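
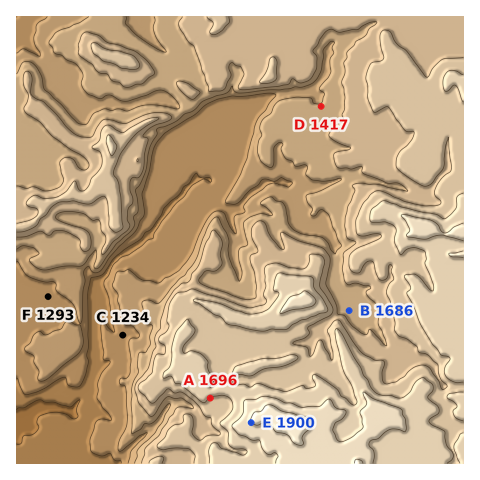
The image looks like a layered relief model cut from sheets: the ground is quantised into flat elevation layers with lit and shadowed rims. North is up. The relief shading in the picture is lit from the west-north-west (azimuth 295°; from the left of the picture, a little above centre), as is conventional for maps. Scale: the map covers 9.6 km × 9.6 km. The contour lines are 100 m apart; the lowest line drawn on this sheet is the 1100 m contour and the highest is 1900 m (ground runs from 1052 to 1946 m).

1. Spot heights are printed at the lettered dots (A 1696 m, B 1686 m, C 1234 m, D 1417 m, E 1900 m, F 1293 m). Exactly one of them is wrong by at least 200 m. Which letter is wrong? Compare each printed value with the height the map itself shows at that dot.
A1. B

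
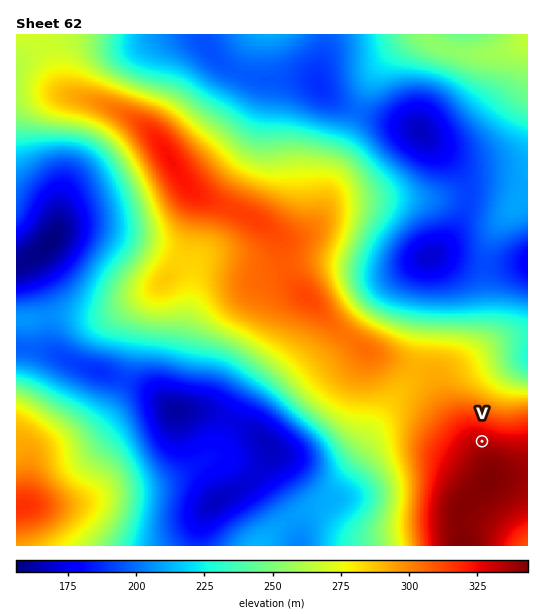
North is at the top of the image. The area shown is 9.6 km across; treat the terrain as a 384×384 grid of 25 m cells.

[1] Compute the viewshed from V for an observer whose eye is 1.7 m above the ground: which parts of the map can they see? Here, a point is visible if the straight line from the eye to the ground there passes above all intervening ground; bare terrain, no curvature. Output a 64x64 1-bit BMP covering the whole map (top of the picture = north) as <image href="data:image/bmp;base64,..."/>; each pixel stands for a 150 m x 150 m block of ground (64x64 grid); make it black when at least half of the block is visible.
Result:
<image width="64" height="64" href="data:image/bmp;base64,Qk0+AgAAAAAAAD4AAAAoAAAAQAAAAEAAAAABAAEAAAAAAAACAAATCwAAEwsAAAIAAAAAAAAA////AAAAAAD/wAAAAAAAAP/gAAAAAAAA//AAAAAAAAD/8AAAAAAAAP/4AAAAAAAA//gAAAAAAAD//AAAAAAAAP/8AAAAAAAAf/wAAAAAAAB//AAAAAAAAH/8AAAAAAAAf/gAAAAAADN/+AAAAAAAf//4AAAAAAB///gAAAAAAOf/8AAAAAAAA//wAAAAAAAD//AAAADAAAD/4AAAA/wAAP/AAAAD//wA/4AAAAP//wD/gAAAB///wP/AAAAP///g//+AAD///+D//+AB///A8P7//A///gAY+D/////gAAzwH////+AAAsAH/z//wAAAAAH8H//AAAAAAPwP/4AAAAAAeA+fgAAAAAA4Bw+AAAAAADAGH8AAAAAAAAA/wAAAAAAAAP/gAAAAAAAD/+AAHwAAAAf/8AA/AAAAD//4AH8AAAA///4AfwAAD//H/wD/AAAP/gP///8AAA/gAf///wAAB8AB////AAAHgAD///8AAA8AAP/H/wAADwAAOAP/AAAeAAAAA/8AABwAAAAD/wAAHAAAAAf/AAAYAAAAB/8AABAAAAAP/wAAAAAAAD//AAAAAAAH//8AAAAAAB///wAAAAAAP///AAAAAAA///8AAAAAAH///wAAAAAA////AAAAAAD///8AAAAAAf///wAAAAAD////AAAAAAf//A8AAAAAD//wBw=="/>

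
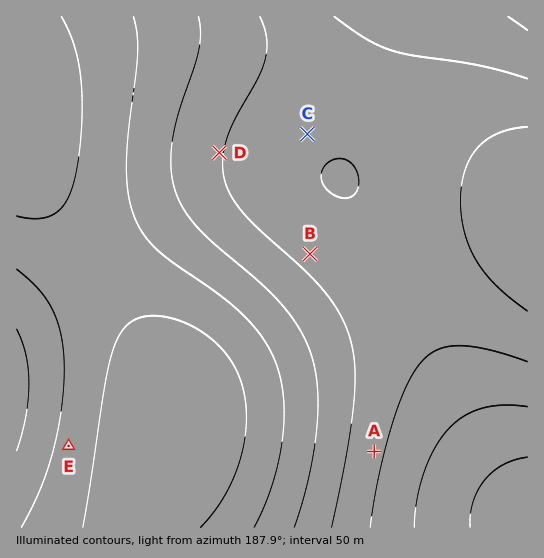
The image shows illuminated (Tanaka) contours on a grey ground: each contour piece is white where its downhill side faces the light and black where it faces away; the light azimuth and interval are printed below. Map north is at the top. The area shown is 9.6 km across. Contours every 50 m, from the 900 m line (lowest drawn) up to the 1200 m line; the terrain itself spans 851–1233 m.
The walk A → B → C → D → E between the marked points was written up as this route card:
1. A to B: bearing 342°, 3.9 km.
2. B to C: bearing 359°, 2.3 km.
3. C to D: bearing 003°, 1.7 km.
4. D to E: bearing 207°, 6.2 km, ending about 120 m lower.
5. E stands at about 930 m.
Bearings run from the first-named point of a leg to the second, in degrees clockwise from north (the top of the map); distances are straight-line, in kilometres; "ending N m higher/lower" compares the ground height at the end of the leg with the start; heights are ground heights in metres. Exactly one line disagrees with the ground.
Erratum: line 3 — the bearing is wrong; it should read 258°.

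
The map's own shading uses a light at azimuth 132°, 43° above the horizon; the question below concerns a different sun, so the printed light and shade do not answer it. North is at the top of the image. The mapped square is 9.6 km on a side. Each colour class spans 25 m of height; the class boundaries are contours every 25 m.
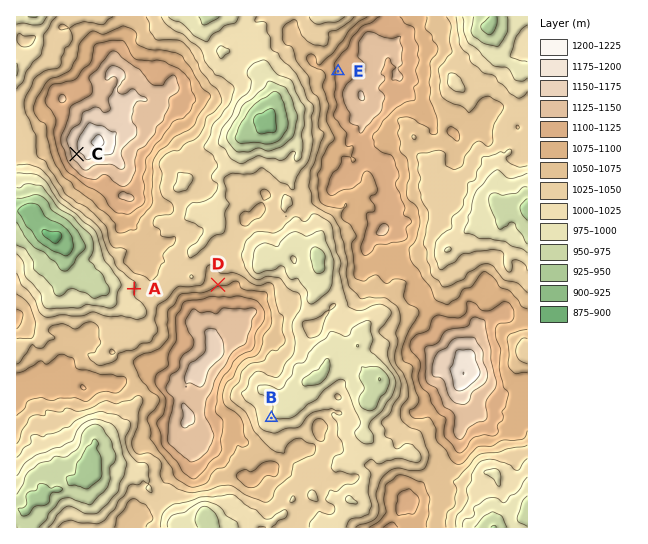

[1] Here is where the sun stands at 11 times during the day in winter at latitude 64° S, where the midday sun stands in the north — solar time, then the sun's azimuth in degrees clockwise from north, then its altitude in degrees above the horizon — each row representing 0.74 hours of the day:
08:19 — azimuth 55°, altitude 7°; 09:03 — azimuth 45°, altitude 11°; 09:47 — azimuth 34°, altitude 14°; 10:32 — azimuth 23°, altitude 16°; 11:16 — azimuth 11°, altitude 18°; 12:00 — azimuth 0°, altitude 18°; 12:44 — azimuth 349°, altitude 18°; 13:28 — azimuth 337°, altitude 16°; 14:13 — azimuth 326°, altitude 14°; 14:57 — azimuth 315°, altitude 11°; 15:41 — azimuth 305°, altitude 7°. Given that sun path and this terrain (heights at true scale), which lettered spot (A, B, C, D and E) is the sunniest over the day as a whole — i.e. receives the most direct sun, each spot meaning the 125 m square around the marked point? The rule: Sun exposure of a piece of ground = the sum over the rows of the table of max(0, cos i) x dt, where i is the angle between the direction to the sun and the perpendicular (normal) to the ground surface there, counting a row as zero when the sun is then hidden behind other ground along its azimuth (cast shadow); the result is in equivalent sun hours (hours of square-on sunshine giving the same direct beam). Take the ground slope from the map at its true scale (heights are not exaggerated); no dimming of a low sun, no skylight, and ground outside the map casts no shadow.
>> D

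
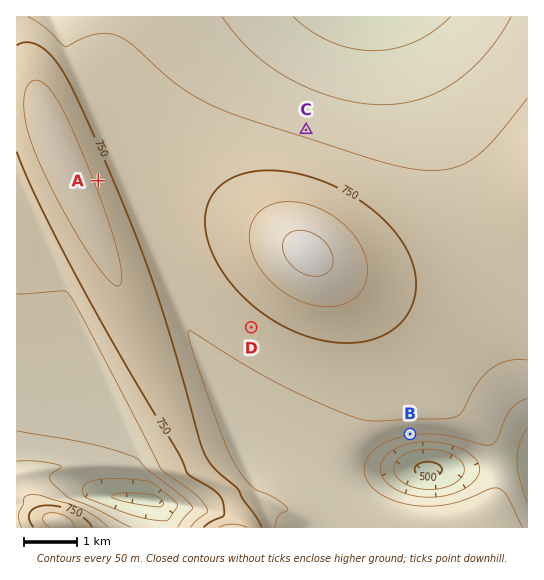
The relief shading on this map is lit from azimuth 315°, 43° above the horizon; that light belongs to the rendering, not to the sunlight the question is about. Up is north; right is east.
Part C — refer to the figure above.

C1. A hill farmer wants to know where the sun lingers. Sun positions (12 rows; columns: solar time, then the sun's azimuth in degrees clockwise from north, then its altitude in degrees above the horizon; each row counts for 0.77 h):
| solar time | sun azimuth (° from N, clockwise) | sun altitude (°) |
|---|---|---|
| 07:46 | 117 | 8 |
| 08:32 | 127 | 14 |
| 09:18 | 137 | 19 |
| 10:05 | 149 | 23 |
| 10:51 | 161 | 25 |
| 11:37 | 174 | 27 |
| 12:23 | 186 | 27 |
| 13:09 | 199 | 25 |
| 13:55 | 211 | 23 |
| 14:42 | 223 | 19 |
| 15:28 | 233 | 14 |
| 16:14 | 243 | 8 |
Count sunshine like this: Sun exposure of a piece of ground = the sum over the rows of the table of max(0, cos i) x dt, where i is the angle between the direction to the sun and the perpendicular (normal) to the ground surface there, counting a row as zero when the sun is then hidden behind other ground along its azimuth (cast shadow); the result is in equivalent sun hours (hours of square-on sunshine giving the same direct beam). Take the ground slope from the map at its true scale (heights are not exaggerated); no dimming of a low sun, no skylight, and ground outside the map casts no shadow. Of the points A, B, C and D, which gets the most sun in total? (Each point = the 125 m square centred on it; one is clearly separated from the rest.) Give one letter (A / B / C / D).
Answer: B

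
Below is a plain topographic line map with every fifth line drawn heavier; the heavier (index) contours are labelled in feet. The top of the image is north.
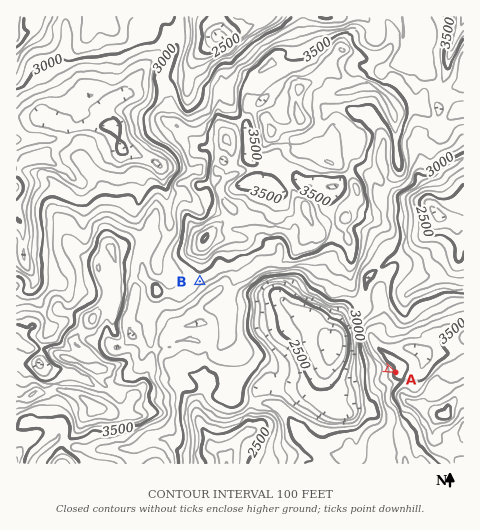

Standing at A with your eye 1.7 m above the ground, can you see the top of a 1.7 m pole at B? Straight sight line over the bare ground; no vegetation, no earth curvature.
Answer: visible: true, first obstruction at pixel None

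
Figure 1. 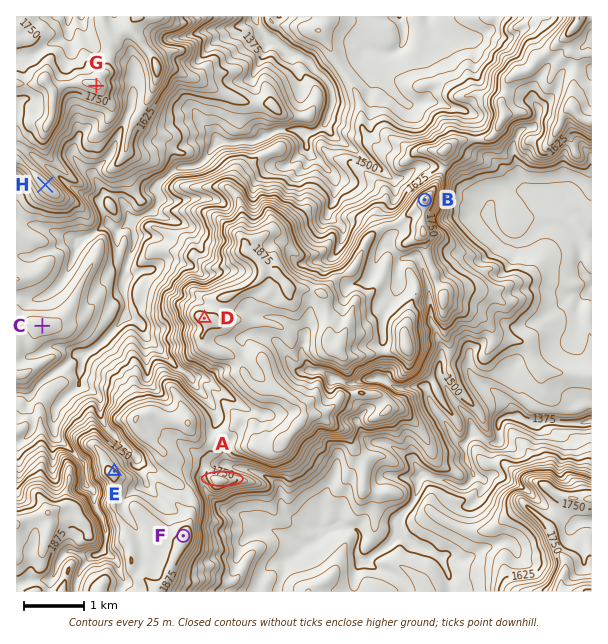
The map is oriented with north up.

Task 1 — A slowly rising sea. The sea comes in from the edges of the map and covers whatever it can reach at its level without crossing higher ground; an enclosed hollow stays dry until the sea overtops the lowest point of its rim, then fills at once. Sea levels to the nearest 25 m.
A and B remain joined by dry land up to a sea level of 1725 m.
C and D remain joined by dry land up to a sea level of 1525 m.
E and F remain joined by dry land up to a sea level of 1850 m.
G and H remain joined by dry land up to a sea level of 1700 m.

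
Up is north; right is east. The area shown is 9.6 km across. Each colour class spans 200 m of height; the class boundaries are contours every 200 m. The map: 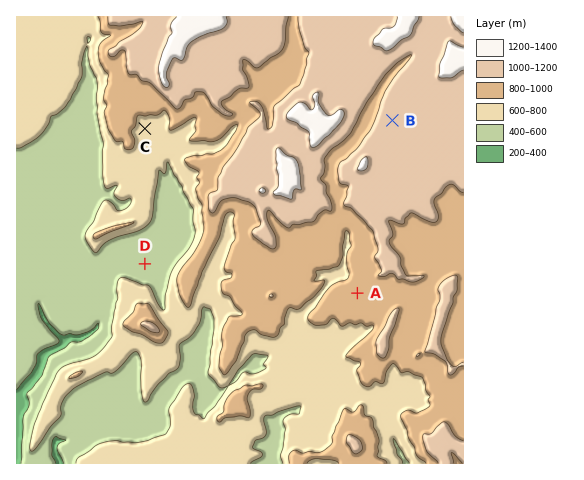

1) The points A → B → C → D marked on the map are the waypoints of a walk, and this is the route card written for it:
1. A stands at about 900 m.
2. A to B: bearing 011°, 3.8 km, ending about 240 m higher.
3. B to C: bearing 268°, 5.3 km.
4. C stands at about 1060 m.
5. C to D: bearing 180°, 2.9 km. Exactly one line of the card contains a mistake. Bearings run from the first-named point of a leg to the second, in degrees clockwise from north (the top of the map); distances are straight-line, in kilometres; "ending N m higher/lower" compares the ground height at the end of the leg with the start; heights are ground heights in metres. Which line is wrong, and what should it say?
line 4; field height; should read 710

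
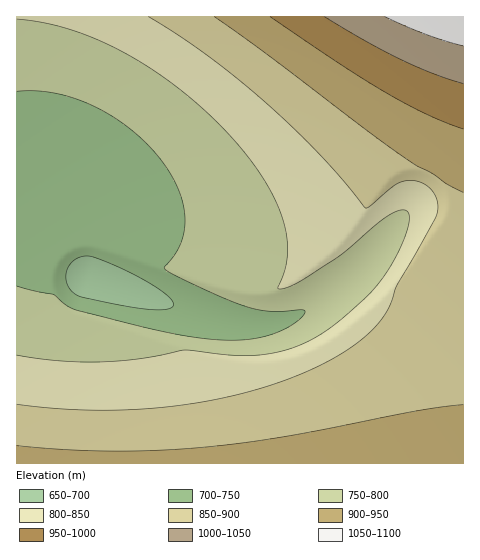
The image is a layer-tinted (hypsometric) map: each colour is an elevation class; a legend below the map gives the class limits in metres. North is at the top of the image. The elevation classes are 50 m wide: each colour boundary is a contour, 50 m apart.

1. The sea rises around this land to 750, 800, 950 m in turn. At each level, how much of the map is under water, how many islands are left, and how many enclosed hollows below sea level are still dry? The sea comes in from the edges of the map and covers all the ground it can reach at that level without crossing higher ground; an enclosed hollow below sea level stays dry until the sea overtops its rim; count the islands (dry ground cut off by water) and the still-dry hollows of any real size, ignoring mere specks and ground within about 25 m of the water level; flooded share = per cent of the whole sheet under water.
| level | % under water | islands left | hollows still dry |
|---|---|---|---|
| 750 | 18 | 0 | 0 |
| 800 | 40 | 0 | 0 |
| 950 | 94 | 0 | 0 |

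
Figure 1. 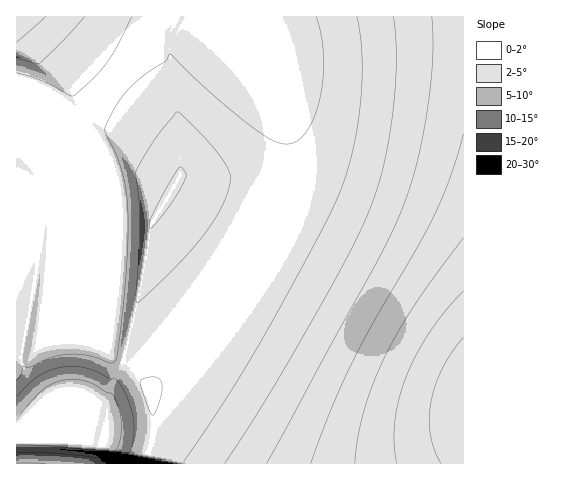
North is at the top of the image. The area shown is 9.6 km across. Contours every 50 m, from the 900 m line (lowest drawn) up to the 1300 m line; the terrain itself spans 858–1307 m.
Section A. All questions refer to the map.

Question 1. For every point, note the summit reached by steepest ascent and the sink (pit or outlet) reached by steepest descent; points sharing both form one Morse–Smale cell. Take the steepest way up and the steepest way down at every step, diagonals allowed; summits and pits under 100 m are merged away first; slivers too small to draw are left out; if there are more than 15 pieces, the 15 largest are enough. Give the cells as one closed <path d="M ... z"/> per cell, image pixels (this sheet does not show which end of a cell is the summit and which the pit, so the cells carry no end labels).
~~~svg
<path d="M463 16l-283 0-4 5-17 9-12 12-46 53-27 37-15 16-25 17-18-12 0 74 14-24 9-7 7-3 2 2 3 18-2 57-10 71 37-2 20 5 8 3 11 12 15 7 11 11 8 16 5 23-1 22-7 26 318-1z"/><path d="M46 193l-10 4-6 6-14 25 0 235 129 1 8-26 1-22-5-23-8-16-11-11-15-7-11-12-8-3-20-5-37 2 12-104 0-24-2-16z"/><path d="M179 16l-162 0-1 136 18 13 25-17 15-16 27-37 46-53 17-16 12-5z"/>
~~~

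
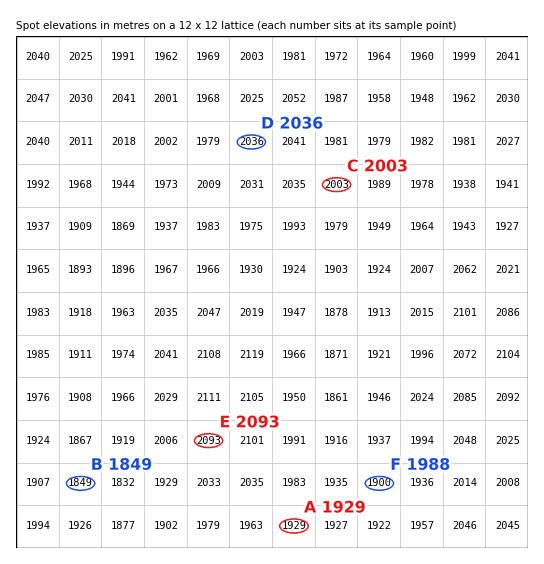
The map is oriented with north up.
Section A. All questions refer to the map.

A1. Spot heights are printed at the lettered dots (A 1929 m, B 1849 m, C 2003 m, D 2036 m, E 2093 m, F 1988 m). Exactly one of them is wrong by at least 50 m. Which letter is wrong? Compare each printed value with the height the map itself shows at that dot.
F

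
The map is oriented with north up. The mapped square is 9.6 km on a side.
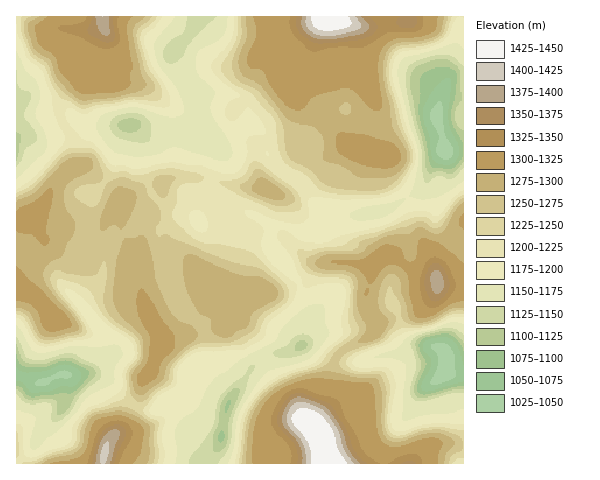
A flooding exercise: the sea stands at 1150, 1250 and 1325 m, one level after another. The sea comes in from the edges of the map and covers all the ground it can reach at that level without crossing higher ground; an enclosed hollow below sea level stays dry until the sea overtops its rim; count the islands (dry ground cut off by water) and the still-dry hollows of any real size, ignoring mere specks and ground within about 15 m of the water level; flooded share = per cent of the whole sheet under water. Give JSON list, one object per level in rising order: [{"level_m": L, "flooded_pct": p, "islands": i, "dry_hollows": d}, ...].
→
[{"level_m": 1150, "flooded_pct": 9, "islands": 0, "dry_hollows": 2}, {"level_m": 1250, "flooded_pct": 52, "islands": 1, "dry_hollows": 0}, {"level_m": 1325, "flooded_pct": 94, "islands": 1, "dry_hollows": 0}]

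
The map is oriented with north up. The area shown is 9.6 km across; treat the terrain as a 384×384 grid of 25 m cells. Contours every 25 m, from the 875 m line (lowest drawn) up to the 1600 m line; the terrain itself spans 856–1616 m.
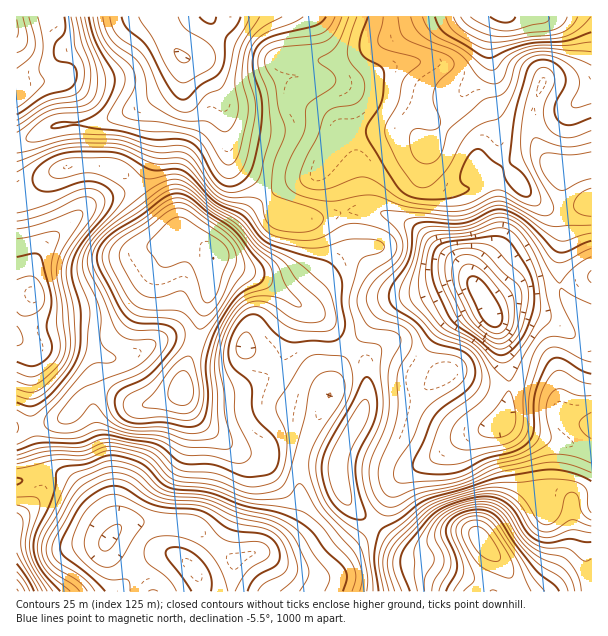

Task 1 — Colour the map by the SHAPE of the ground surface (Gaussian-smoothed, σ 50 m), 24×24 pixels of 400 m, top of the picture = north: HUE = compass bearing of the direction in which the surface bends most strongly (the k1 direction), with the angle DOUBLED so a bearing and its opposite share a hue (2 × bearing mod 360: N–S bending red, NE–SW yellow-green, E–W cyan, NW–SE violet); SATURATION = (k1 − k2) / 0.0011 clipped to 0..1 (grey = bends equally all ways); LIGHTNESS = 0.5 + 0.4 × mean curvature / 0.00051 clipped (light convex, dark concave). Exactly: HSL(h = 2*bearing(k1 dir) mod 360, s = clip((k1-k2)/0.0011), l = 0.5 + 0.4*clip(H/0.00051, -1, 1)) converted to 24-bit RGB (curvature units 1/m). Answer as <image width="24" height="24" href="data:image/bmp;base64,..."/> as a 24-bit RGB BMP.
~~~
<image width="24" height="24" href="data:image/bmp;base64,Qk32BgAAAAAAADYAAAAoAAAAGAAAABgAAAABABgAAAAAAMAGAAATCwAAEwsAAAAAAAAAAAAAlsyMMiWKrnaTbiuWyleThj+WYX+FpdidSmOmM4KYlIOqjkRnqXVMOFRPXDBWxaeCZ8OgS7Klzmo2tTQjcOVyTtPNuoagoSW2pZcfGx4Ve3UtNic/nlh7pm69oNLajMitgS5XRHEtMSMXmFY0po1ncVR4I46ZsNbc14y1SSQ1pGIzxvLAzf7mFCbN1VTCfzat1UBvPGhRNm5LQ1pfNmtLkrk+kJAhUhUSmy4iiFIrLzsmSrk3hIVTnm5IIOh0BsqkqFvby5P/1OT31vXegsN0ERAjdig6Y9Vn/GbA1o6xQExpRFhUWjNFl0ISf1wMLDATe3AwtZplXM20Td/NcSScyvDGdvLBGU1gIpmCXvTh1efw9dbZ9DqfUgxKN3IzzfQ9d3wX43lsrC54TUZiNjlWnk6t4rrMeZLQX6DStNjTmM2vFF2XQDGs5/vQYYFSLU9JEYohHF8MHjQM4XEH+RRsu2jgg7rX1qzYNZMgSDwNuoYgN25lVUA1LWtHusqFoaZ2Y7axd9XU3t3CFSiJJWS+/OnLe2VMTmVxWI41JF4iHlspJ6gtpFSDyElgs4JHhUonkmX8zZzxxNHimAjaxWenMbx6PbE4btJwcezMUWmetLV+mj+mDFJh+LCv2JeKNHCHtImESHprR3Y+M18cGCIRnUEZyI0wolR3Ig3m16Hu5a7UMwDZ2djz1MH4nZPcu/O+M3qKWWdyeWhYl3RqKHN6KHab/NvPOlOkrVSjr1JjU3VIUoddHDBXY1a1wtatao+vKi1baEaT7KOvMH/Xi8TMr1jU57/a7fLZJS2Tc1Wtl2aYlJZ2d1FjEDMw//yrhD2ZVkqFwoOxxKG/Sb3MGCmURLi92tqmXqOpWjVLGzQy4ZJLtpc8Q10iKFs/1aiK/8CNGmNaTC5pnl5ypnltgVV1O5WXvd9/q0pgO4B+fqfA3+jsWY7yVQDQVoKwyeGnhU55gVBgJyZRocRIxX1wsVc8I0QSL1YO/82ZfaQbDBspjVxXq2VDiolUTtR/Qbes0ancmMvgI+fOi92HYRmMNgZG0Kd6zJhGgjY8RXykYiOSpLxnkTtR0WNjuIy9Mbm557d48rWGCSMqWmY1kMqmuuLkgcOtPol/OKs1uo5LiWlBfqErLQYjFjcqzLtGvm45hLuYSS5RQiVcvaxydUVmr9WdnbKtYnqeWWm9+cnJUwrmNv/rc9zDoWyDw2Flcmc+a30oT4ktc7FebixNMAcuPJBAaoI+v+SLWZtdRlOGF2S5xojbvKDTo8mckpaGlnedTpqv3sCghNLwmrH1WkzKk2mrr2qGylGiy6OAM89XXG87Mg0pOT58eLGsOVaK8+ZdW3ExYIJLCl5FE5yw5Nnw7NXyy5HQln2UaMCz2fLli9ndLSFglDl8nkaMv3ekkofF6eDr11SqLwQSS0EUDo4vNjFchlU01uOWq2WKb6qIOoZHATIWFmgNqLk523PR7tjszv3udrLl7AZcJQ4YQDEVWVwedJ8wi5Q6jDQIZAAJsDuUx9S+M5F8GBAjXvRba+bUx2vJwHLMxnybOWpjDj4SOqMGFHo52vC20eZ/IA4lxQlG2hmqvFm1eriNW6dbi0VkpDO6v7vlqcrpsq3rzoX8T3n/zP/qGCm3iInQlWng7NL2v6b0krP3w/b1FMXsvN9l430vGwwncDRRpG6EkIyuwZ2pe3iZblWZammYq6SCqLF4QXtkmlWSa+eazr9ANRMcSXIaA2AOOc9omYzgh5Pay5i6cjl/q6lf3VhpRhxmQ0B4naJ3eo5xrn5/p3yNY1GKeo2Uka2auJeejFmTUXODqdR5eBhnpkpudqZfMHcUFDIBLDMAHTMAUFUOe285U5xJsSZDdkKFQD1zuINkdZpYZ5puq4qQVFSnkYmnoJiCkGdrtHB8VIyLvsp4IxRxxpezp4iN2pzodkfSkN2/dMzFNIBsOrFHOWh1qE2dpEioXT9lprhoi7qKW5qOk3FocVxrhoJomoV0jHuQqoePmllys9FqDTVZhXW30Iq0g6pOaHPY59LaWYHHhX/OerK0NDVwRH1sjjKRu0zBvNiUg55efXVYfl5RfYFUV5JVdpptlWqUmkVk0oFLttJ6Fx80Nj0bqqk6eNCML3Z0q+lrP4GogE6TrWBuXyRYYFg/MXJiSpPJ4OLro5TbhXjUpUnLvJSxqWeWiVw4aT8bYkUj4uBXwE8IKxINH38SJq8tQonHxzygpuaUNS1QYFhFjURkjjuSon2iL8mcJoFkisQymGhJbj9dn02RsZKIo2aYqV+0knHJv4fLq5K2x7/psa3/1N73U53T"/>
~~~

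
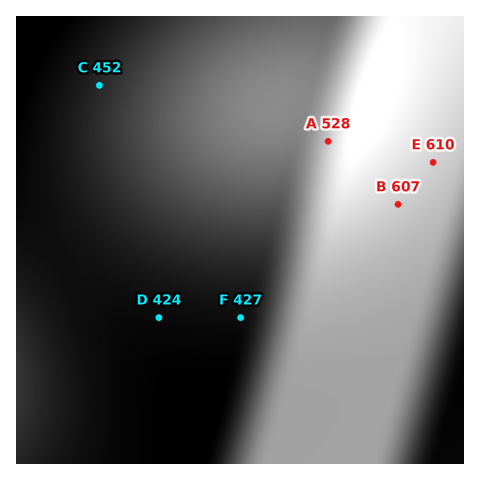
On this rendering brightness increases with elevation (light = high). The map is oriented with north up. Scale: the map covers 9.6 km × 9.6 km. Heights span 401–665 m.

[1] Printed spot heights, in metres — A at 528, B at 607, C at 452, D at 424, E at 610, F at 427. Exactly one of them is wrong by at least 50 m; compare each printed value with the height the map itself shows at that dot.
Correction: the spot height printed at A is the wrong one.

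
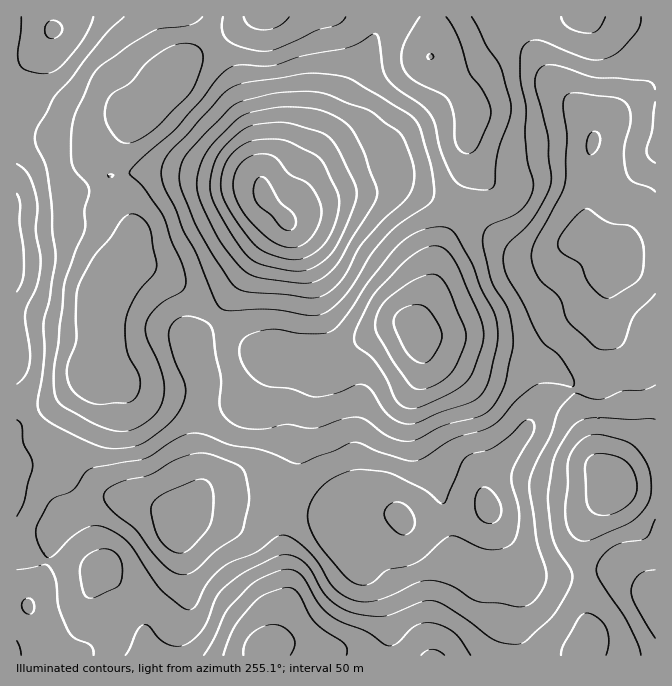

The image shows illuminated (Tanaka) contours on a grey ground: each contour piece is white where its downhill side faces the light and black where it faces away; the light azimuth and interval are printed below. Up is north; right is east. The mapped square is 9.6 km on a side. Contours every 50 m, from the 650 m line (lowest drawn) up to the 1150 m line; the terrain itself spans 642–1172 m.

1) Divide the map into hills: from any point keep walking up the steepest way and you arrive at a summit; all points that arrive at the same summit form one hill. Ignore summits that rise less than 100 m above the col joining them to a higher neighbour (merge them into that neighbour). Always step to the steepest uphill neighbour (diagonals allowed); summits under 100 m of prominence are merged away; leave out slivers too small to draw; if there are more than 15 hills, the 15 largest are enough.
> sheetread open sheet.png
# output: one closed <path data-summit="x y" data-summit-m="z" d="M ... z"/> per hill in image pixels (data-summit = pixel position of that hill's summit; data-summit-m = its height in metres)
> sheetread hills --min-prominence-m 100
<path data-summit="265 17" data-summit-m="1120" d="M524 16l-470 0-1 14-5 8-11 11-12 5-9 1 0 337 22 38 18 23 11 10 11 5 30 26 27 10 27 5 10 5 7 7 15-21 7-15 0-12-5-21 0-24 7-31 0-17-12-25-2-7 2-8 27-27 26-36 25-40 21-23 14-8 38-13 22-2 23-7 10 0 73 29 37 31 20 10 15 0 42-16 2-3 0-18 3-17 0-43 5-17 0-8-5-12-6-8-30-29-7-10-13-26-7-29z"/><path data-summit="417 328" data-summit-m="1172" d="M655 16l-131 1 9 30 13 26 7 10 30 29 6 8 5 12 0 8-5 17 0 43-3 17 0 18-2 3-42 16-15 0-20-10-37-31-73-29-10 0-13 5-39 5-13 7-18 5-16 11-24 26-13 24-33 46-27 27-2 5 2 10 12 25 0 17-7 31 0 24 5 21 0 12-16 29 34-1 30 10 11 0 48-5 22 0 8 3 4-5 6-3 19-2 31 3 14 10 13 2 32-5 31-13-4-18 5-13 35-44 12-21 13-13 38-15 9-9 5-15 0-10 3-12 1-29 4 18 5 10 7 11 8 8 13 5 14-3z"/><path data-summit="265 650" data-summit-m="1123" d="M114 498l-10 0-10 3-27 13-11 13-5 10-3 25-5 15-15 27 3 10 12 16 7 26 469-1-3-40 2-1 0-19 6-20 0-8-11-20-17-22-8-17-31 13-32 5-13-2-14-10-31-3-19 2-6 3-4 5-8-3-22 0-1 1-58 4-30-10-29 0-10 5-1 3-7-7-10-5z"/><path data-summit="610 488" data-summit-m="1094" d="M605 309l-1 29-3 12 0 10-5 15-9 9-38 15-13 13-12 21-33 40-7 17 5 22 7 13 17 22 11 20 0 8-6 20 0 19-2 1 0 17 4 24 136-1 0-295-14 1-14-6-10-12-9-16z"/>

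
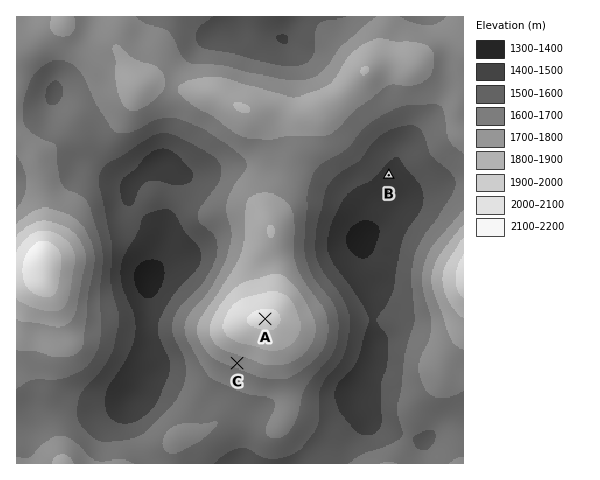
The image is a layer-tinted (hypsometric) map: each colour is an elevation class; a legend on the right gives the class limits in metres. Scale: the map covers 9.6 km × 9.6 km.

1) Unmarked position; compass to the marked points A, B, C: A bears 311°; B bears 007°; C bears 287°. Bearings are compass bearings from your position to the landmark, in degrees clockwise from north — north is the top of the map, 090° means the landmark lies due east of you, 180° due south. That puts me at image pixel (361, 401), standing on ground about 1440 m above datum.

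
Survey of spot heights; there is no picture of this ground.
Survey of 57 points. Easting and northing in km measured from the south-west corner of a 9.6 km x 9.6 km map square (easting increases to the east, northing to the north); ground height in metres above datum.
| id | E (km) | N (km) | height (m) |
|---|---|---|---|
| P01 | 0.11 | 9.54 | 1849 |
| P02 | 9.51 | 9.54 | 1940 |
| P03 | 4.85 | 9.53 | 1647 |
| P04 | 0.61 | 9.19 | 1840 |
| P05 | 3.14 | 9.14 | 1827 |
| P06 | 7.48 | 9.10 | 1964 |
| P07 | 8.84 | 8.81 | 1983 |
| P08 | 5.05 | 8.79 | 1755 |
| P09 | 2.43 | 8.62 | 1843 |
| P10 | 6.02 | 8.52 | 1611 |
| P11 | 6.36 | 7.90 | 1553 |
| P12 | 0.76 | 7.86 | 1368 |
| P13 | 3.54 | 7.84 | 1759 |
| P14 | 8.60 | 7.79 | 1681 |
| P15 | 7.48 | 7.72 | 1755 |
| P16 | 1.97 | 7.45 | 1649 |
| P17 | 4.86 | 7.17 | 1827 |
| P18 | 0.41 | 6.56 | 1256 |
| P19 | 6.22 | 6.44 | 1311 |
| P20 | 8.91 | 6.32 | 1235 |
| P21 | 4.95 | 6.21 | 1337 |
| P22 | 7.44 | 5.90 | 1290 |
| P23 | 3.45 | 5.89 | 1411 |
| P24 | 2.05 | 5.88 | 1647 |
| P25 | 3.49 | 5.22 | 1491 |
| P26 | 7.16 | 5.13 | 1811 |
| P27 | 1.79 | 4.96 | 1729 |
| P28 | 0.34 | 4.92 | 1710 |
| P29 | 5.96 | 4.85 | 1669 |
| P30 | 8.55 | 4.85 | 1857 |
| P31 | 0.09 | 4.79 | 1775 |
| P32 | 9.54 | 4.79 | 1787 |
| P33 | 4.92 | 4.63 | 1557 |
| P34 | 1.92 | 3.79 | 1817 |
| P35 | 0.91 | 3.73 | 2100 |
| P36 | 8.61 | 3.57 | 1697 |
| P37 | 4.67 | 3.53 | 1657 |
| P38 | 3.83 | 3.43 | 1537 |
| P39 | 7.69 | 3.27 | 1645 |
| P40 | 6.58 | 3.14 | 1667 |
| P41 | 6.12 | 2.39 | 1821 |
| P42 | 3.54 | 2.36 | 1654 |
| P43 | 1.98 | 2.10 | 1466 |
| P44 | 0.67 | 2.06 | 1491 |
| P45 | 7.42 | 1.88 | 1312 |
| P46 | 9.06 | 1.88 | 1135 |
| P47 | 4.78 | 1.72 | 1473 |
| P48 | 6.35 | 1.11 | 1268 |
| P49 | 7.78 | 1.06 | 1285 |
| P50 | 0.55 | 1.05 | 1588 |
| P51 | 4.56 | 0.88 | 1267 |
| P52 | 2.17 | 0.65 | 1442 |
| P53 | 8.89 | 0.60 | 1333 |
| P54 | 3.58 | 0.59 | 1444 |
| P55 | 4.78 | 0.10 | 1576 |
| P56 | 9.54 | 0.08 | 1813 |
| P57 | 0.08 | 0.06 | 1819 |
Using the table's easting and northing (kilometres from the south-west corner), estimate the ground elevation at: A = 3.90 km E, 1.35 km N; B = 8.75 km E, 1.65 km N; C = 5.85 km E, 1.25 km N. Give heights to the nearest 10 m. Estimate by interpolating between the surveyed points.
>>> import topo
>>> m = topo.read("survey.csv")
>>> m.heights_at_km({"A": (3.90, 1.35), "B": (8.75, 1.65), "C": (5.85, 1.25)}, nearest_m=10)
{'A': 1390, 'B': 1090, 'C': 1390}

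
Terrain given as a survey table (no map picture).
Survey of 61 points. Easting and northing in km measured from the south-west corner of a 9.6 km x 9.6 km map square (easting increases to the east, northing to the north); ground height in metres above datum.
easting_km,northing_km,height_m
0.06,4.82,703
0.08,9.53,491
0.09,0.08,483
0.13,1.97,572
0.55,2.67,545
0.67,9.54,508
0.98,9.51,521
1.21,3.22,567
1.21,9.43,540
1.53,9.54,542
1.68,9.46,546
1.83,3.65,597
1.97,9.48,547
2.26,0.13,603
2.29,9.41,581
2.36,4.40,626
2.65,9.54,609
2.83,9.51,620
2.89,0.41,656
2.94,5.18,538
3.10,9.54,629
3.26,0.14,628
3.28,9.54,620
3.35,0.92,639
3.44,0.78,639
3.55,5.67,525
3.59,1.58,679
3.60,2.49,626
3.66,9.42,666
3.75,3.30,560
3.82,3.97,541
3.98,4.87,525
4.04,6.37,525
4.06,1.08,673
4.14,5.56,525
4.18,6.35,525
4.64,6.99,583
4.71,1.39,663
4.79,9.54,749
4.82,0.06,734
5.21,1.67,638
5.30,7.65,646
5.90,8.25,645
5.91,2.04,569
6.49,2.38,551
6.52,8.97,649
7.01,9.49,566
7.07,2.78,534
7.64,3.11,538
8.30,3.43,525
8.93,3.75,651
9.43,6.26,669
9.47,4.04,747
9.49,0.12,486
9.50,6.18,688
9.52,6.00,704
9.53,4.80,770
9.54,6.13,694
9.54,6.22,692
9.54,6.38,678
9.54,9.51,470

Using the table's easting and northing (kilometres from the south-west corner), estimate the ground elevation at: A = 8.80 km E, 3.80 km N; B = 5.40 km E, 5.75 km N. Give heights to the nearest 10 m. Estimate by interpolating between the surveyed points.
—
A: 630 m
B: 560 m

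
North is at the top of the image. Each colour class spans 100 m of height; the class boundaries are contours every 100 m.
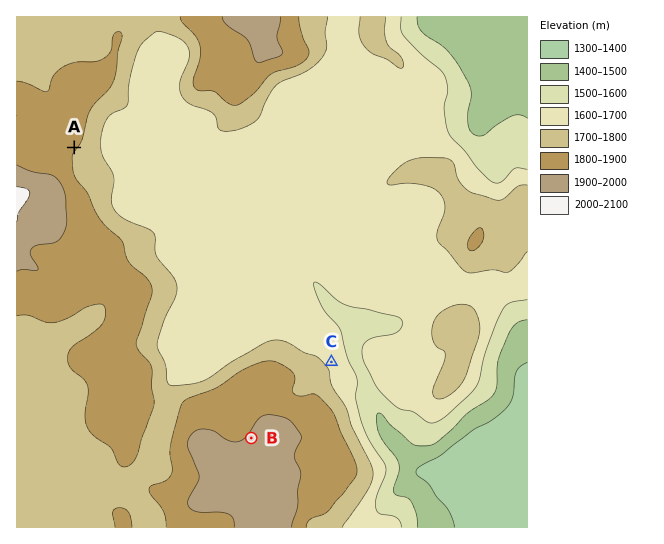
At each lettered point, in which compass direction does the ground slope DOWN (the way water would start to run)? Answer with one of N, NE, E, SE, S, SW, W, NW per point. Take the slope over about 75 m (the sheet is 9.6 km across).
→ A SE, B NW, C NE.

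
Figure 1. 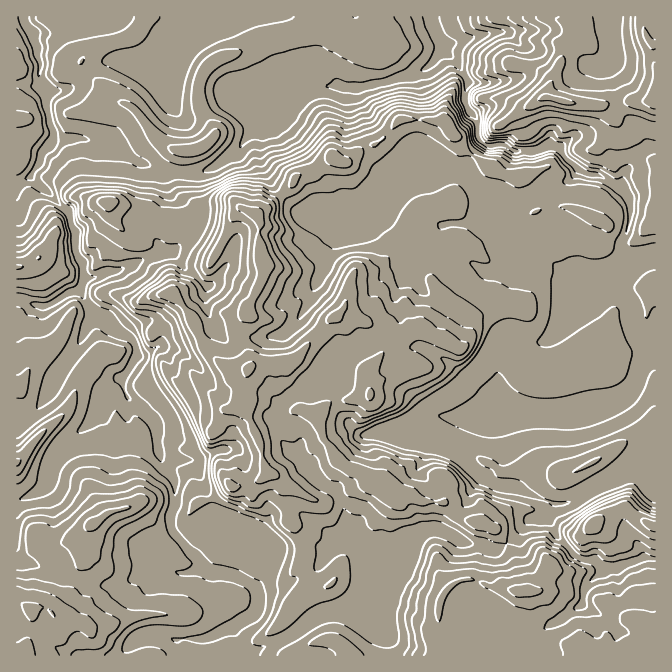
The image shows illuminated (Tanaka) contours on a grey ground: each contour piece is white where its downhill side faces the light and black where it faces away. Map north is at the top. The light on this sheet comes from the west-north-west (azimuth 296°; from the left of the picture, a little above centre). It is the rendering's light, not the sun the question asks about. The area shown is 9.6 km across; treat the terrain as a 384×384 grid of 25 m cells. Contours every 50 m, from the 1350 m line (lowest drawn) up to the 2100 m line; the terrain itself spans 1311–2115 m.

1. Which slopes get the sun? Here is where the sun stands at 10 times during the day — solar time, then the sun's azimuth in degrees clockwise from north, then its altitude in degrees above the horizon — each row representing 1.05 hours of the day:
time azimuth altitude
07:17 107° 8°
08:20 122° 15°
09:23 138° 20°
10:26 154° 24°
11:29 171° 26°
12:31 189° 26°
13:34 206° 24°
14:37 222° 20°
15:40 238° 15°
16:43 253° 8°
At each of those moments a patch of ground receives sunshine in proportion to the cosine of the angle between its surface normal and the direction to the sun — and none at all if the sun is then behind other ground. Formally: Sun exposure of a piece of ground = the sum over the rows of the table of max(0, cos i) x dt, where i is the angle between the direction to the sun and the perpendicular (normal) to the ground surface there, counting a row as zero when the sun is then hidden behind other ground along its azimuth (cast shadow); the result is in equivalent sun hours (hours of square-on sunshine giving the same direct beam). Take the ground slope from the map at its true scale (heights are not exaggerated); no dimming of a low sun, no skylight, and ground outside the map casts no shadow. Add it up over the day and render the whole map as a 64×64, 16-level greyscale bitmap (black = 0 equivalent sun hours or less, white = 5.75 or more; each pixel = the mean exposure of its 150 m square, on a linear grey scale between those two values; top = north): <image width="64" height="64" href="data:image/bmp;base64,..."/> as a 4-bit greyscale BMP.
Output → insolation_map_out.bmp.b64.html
<image width="64" height="64" href="data:image/bmp;base64,Qk12CAAAAAAAAHYAAAAoAAAAQAAAAEAAAAABAAQAAAAAAAAIAAATCwAAEwsAABAAAAAAAAAAAAAAABEREQAiIiIAMzMzAERERABVVVUAZmZmAHd3dwCIiIgAmZmZAKqqqgC7u7sAzMzMAN3d3QDu7u4A////AIiHnM7shlRWiFV5mYZoq7unZmZmeZmZmYh3iZmIiIiJeIu7zLvJZVeIdlaJzHM2mWRVZompmZmYiZl4h3d4eJmJqqq6rN7cze3Ll2Va61MzNFZ4m5mZmZmZmpRGZnaaqJqqmYdmi+7u3Lu6hlWcx0NGd4iZeZmZmZmaqlQ1SJmImZh3ZVVUVmZ3iaqod2nNuXeIiHeJmZmZmsu81yapZWd1VVVWdmZVZmd4iZiIZqzdyYiHiIiamaq97du9mXZWdzMzRmVmZ3d3d3d3Z5mGaKzKiIdmZnqqu8mZmYhzNEZmIzRom7uYd2ZVVVV6mJl2V6mIiHVoZol1QjR6qaUSNFYjaJmqupmYiah5q7mYeahmeIiId3dSERECI3mXeGUyM3q6qaqYiIm7l5u6mZh3qYVXiIiHd1IBISMldFImrtlVm6qqqpqYmahpuZmZiIiZl1aamYd1MxI1dTYxJc/d3d+KqImqqZmZhYypmZmJzaqpiJqqmGIket7FMgEa3+uq3oZUV5u8y6qHypmZma39qZuqqrzMp4vv7KchAUWNyZzeUhI0Vq3/25aZqqqs7KmKzLqqzf7u7rh1V2QzM0WJm4MxEjRDV63tx2mqvf/sub3bq7vN3f/rU1VWiHQhIRaXIXQ0VVUhE3mneIrv/czM24is3dysmIhzMgASR3QiESMyuXZndTESI1VVWe7c7cx0NZvduXVVeYMBI1iqqFMhATPah4hkMjMTJGVbtVe9pUWMzKh2UjiXUzWJmZqrpkIiRduHdkREQyM1ZGpTVodWaKzbdDVnREM1iIiJmHi92nd4nKhlREVVVFZ3lyNIhTWKqoMRQyMQAkZ3dmd2Q0e9yZk7ynZVZmZnepjMVnuoiZq4VBERABEkVVVmZVVDMji7mTXdp2Z3d3aHed/+24iamaZVEBI0VndlZmZmVURDIkmpQ1zadnd3domMyKu6aJqrqGnJZmeId3eIiHd2ZmVENZpUI7ynaHdmqa2Xvdl4i8yqrP/+yYiIiZmZiIiIiHZVWZdDSql4dVu63Jmqu7qJl3rf7//+uZmZmZmZmZmZiHZVynVXmHdny6zqqWeZqqdVWKq7qq3sqZmZmZmqmZmZiHaql2aJlmupvrmnmZmru5mHd4iJvf/amZmZmqqqqpqoh3modomYZ3nbinirq7vNqZmIh4rN7/65mZmZmZqpmZmIeaqGeZu2abWGfLqavM3amYiIh4q7veqZmZmIiZmZmYh3q5Zoq7hYVVbLY0ZlZ7uZmFaZd3Z9/qmJmIiIiZmZh3Z5uFZ3dqs2jLZFYxABa7mZh3mXeu2+yYiIiIiIiZiJd2aaZUIEzsvMhWmGUxNHu6qpmJq7l1jKmImYiIiJh5p3ZnmEI423usuGiazMlDSM27qYiZhlVZuqu6mIiImHmXVFeJZqzcmcyXapvcqoRXu6mGZ3dlV3i8zLqYiIiYiZUyJGd87v///FRXeIZVdkRIlmdWU0R3ZompmZiIiIiJl76jEr7tiv/5QyNVe7llREaIZ2RTSHVWeIiJmIiIhpmf/uyFhlMjNFZ0JFZ7u4ZDVnl1c0aXVneId3iYiIhoqZ7czddBEkMiERandmm7uXVWiJZ2aHZniIiIeJh1Zoh4jMy5Zqp2NEMROtl4mruXdlVYeHh3eIiJmZmZmYmZiIeCe6hVm9unMQJnm4iadVVWUxE0ipd4mZmZh3es3e65ZVFFmFjbq8yoh2VpmIdlRVVCACR4iGmqmYh4q7q7u8nMojSKZbu8uIqpZVeZhnd3dmZUVmiJd4iIh4qpmZqZuZ7zRVhXm8t3q6mGZ7uZunVniIiGaJmHd3d5qpmZmqqqabVlREzMyYqpmId4vdp2VoiIiIh4qpqpmImZmpqqmYlXlnURWt3bqGQzV4ibdqmIiIiIiId6qqqYmYiJmZiHdkiHYwfad2dSMhVVinIBKLuZmZmIiFZ4qYiZmZmIiIdTSIUxeDIQAAABIQAiEAEEzcy6qYiZhmZWiZmqmHVFVDOamDqVMQAAAAEhAAEAAAKM27zLmJmZmGeau6upmTABe7mchGZSERIzRndjERAAEzR77+upmZmZmZq4VXmnVK38mZmGZWVERFaLzLlSESEREUm4iruZmZmap0MAATR+/bzJiIc1RVZ4mrupm6UyIRARNUMnvLmZmsthAAEAApqaq7mJq4dmiqqatyATimMhERNDEQJZu6q87GB4v/ychXm7qqmpfO3LqqqEITRWZEMiNEQQABSc3MyUUt/8ze3tqsuauZh8u7u7uVM0eDEjRURFVAAAFWqqmFMSRc7u/u/tyr3ndWiJmrumVFepQjVmZVVCAAAzIAABMiREWv////2s//ZUM1Z4iGRWd5hmZ3d3ZTEAABEAAABCKZdUbNlkRXiZlERXd3dkNGeHiYiIiIiHZDIiEQAAACMAASMzMRESNEZ8p97ahkNGeIh5u6qZmZiIiJh0IQABASRnZURnVFVEVoqWmap0RXiIiHfN3LqqmZmqqqlkIREBeb3bhVmXd3d4l1aHeZmJmZiIZXvMy7qqqru7qrqEERaJl1MjV5mZiImGVXZmi8y6mYh1M1iqqqqqqqmImql0Z1QyEDeHqpiIq6ZHd2VFecypmYhkRXiaqqqph3eHZUeYUyEGmYaJiImrhWqph3ZUaqmZmYh2VniJmZh3iYZmWaq7mJl3eJmIiKl2q5iImIdoqqqpmYh3d3iIiIiYdmZpmavdzN25iYiImI"/>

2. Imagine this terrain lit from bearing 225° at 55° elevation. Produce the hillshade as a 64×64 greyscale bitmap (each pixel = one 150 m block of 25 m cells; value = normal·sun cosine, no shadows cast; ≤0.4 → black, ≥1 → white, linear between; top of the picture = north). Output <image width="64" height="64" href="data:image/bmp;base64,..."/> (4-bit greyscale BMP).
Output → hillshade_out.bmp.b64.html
<image width="64" height="64" href="data:image/bmp;base64,Qk12CAAAAAAAAHYAAAAoAAAAQAAAAEAAAAABAAQAAAAAAAAIAAATCwAAEwsAABAAAAAAAAAAAAAAABEREQAiIiIAMzMzAERERABVVVUAZmZmAHd3dwCIiIgAmZmZAKqqqgC7u7sAzMzMAN3d3QDu7u4A////AJmJqsy5qYdnqoeJvNyYq823Z4m83Lqqu6qqq7upmqqrqZu7zJiJmIq7qZm8y7qauoZoms3cuqq6qqu7qpmqqruqu6q6mYm7zMy6qqqsuqmHZomr3ty6qqq7uqqZiZm8uru7mqiIirzMy6qrqqrKqph4mrzdzLqqu7u7qql4m8upuqmIh3d4mqqZmququ7uquqqqvMzMuqu7vMy7mIrLqZmYh2d3d4iIiZmaqqq8u7u7uqq7vMy6q7zd3LqYq7mJmmZmeIiIiZmZmZmZiszLq7upqru7u7q7zNy6qYeZd4qZVmeaqqmZmZmYiJmrzMy6qpiaq7q8qaqZh3iZh3h3iIl4mru7qYmZqqmbu8u8vLqal5qqu7uWZlVWaLp1Voqod6zMzLuYiaq7qbzLu7u8yqmIm7u7u3REVXh5phF73cuq3cy8y5eJq7l73Lu7u83Jmpmru7u5VGeKuYlxCu3tus3NurzLl4q7p73Kq7u87sqaqry7u7hXvd3IhyCO7cur3suIm8uYq7uI3Kq7u87+qau7zMy8ur3u7IVlNrvNqazup1aJqqqrunrLq7vN7uuay6zM3czN7uyoVWiJlmh4vbWWV4mZmrqYary7zu7d273JrN3tzM3cmIVFeImHQkeoAKiJmql2eIZHu6z+7b3cy5et3uy7u7l2USRnm7qEM0AAuqq7uWVmUya6nf/LvduWad3uypd5qFMTaJvNy7p0ICaZmruoZndCKLqu6prMplat3duXZXqmAWq7zMzLu6l2imeauodnh1Rbuc23islUe97bl2ZWiEAIu7u7u7u6qqqqRoqph3iIdoy73Iectkes3aZFZDNDAYu6qqqpmJqpqqpoeamYiZmIvMz+u862es3bYiQgI1VpupmZqZiIeImZqoiHqpmaqZm8vv/N7pabzchCRDV4mqqZmZqZiIiHd4mqp5iKqqqqmLzO7bzsZ6vNtlaaq6qqqZqqqqmZmZmYiaq5eJiaqqmK3e/szdppvN2njMmru6qqqqqqqqqqqqmZq7qYmYmqmK3d/93cyYq8upi97JmJq7u7uqu7u7uqqqqqqpqZiaqK3d/+3by5ibqZms3bmHiru7uru7u7u7u7qqqYmqqZqZ3c7+3bzLmauqqqq8p3mqqruqu7u7u7u7u7uomauqmpu73+zLzdyqu6qqq7uYmrupmqq7u7u7u7u6q7mZq6qqq6reu6zty6q8qaqru5mau6iJqqu7uqqqqqqquqqqqqq5q8uazuqZmImYmqu6mZqpicqJq7uqqqqqqqqqqqmpqpeN6szuqJlkVXmaq7qqmZm92laruqqqqqqqmrqZqpmXRb/t3uyJund3iKqru7qZq8uoZYq7uqqqqqqbyZmqiYZ87t3u6YvLqqqYm7u7uom7qHd2i8y6qqqqqZu5d5qXet7/3v/HnM25mJmay6qYiamGeYebzLmaqqqpq7ZpmIWe//7v/nWrvJZ4iZmal4h5h2eZeJu7qJqqqqmsu8y6Zu/u3e7pRYmqmIiImIqHh3dmipd4mqqYmqqqmMy+3Kmby6mHioQ1mrq6iIiZmpd3dnm5d5mqmZiaqqmKy73Muom5d4dlQTrcu7uIiJqqp3dom6iJmqqqqZmZmZu7q7upSNy7qpYinty83JdmeqmGZnmrqZqqqqqpmau7u7qnqpUr7tzNt1nMyszcUzV5qFNGiqqqqquqqZqrvMu7qqaJg03t3dyqvLqrvNkiRomYVGipqqqqqqqau7u8y5nMt3mTXe3dyqzMupu9yDRniJmZmpmqqqqqmau7u7u7m93JmZNe7dyZvMu7q93aVEaKqqqqqrqqqpmau7u7u7uZrcqpcK/u2qu7qqu87tkxSKqqqqq7uqu6qqu7u7u7upesy7kz/u7Jmph4q9zdlhF6u7u7qruqu7qau7u7u7qphazLpl39umVFVGiJu6YyBJu7u7uqu6qquZq7u7qqqphTzcp3zahBAAI0dkRUIAAayry7u6qqqaqYm7u7upl3ZDjty5zbhTISNFeGVTEAAGq6q8zKqqqqqpm7zLuql1NHvu3IqrqXd3d4m7uqhiE1iGeb3bmaqqqqq7y5d3mTOt7t3MiKqqmJmavN7cupdnd0NIzaiKu6qqu8uDECNCDP7czMuIqqmJmrzN7bupiZh1RFeYRZqqq7vNtAE3u4S+7Lu8u6mau7vMzN23Z5qHiHZ3d3QkeaqrvO1gPu/qnO3LvMu7unrtzMzN2mRomWRomZmZdCNWm7vN6gDf3Mut7d3durypW+3MzM22Rpu3M2mqqqqDI0aKqaqhANq7u83u3uyr3pdcy7vMy3RpvbU2mqqrqWIkV2QxE0AK+6vMze7dyr3udFqZq7uoRYrMlWmqqruoVFZmMQACIC3rqZvduYiJvN1lfMy7uXVYq8yXmru7u6mImZdSETRCWXd3iJhUVmiZq4eu7MuXZoqry6iru7u7uqq8u6l2ZlNLzMy6iGaIiZq8db3MuXd5qqu7uqu7u7u7vMzMy6mZdI7u7cuYmJqqq81EvLupmau6q7uqq7u7u7vMzMy7qpqIzMzKd4moqqq83STMupmqu7uqu5iZmqu7u8zMu6qpiJvKmHRZvKqqqs3tFty6mZq7qqqqqYiZqru7u7qqqpdnrMuXZqzMuqqqzuw67bqZmaqqq7uqqpmaqqu7qqq6hmjN3d3d3dzLqarN2o7suqqqmrqru6qqqZmqqqqqq6l2ad3e/u7u7cupqs3K"/>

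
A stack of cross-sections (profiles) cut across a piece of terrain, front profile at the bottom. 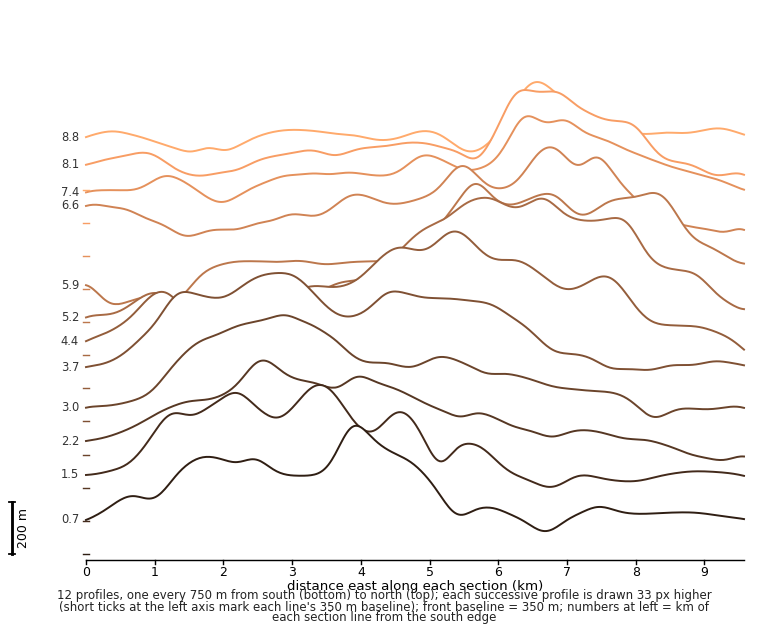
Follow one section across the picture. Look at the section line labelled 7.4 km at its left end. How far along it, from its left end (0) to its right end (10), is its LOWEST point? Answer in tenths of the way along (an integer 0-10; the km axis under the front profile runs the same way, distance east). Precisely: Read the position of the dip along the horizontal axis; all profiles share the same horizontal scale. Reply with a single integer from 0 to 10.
2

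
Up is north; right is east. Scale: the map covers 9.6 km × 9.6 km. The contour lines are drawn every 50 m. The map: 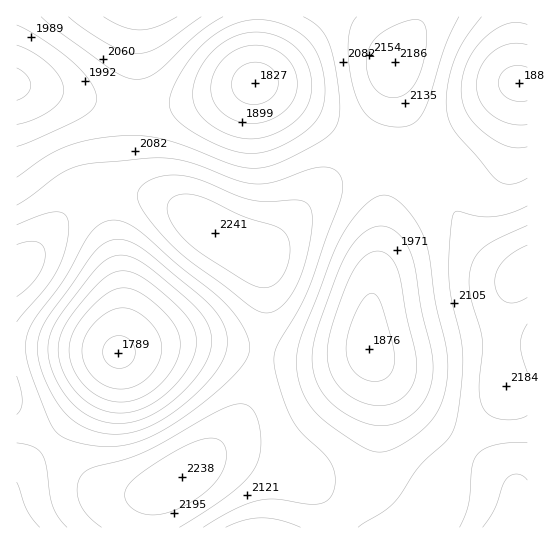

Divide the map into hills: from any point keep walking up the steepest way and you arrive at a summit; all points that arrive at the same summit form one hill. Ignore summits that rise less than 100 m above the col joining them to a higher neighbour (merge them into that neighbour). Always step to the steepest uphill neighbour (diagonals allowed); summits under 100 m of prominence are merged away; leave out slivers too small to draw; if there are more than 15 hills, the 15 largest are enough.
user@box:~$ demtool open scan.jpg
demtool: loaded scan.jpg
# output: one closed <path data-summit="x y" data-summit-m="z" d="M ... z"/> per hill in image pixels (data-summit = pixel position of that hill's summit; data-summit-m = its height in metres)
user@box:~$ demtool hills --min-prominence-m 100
<path data-summit="214 233" data-summit-m="2241" d="M257 83l-55 17-44 8-41-1-60-15-35-7-6 1 1 387 38-36 21-24 43-61 46-8 40 0 70 12 47 3 32-4 15-6 0-35 11-60 4-37 0-35-3-12-14-18-21-16-63-40z"/><path data-summit="527 271" data-summit-m="2229" d="M527 84l-14 1-55 42-56 32-10 8-4 7-3 12-4 59-9 49-4 37 1 20 8 24 3 27-4 60-5 20-7 12-33 34 197-1z"/><path data-summit="182 477" data-summit-m="2238" d="M205 344l-40 0-46 8-43 61-21 24-39 37 0 53 317 0 31-33 11-25 4-31 1-36-3-27-8-25-32 7-34 2-37-4z"/><path data-summit="395 62" data-summit-m="2186" d="M515 16l-256 0-3 66 51 29 60 41 12 13 4 9 2 30 2-26 10-15 61-36 47-36 14-8-3-17z"/><path data-summit="145 17" data-summit-m="2176" d="M258 16l-241 0-1 69 110 23 43-1 48-11 39-14z"/>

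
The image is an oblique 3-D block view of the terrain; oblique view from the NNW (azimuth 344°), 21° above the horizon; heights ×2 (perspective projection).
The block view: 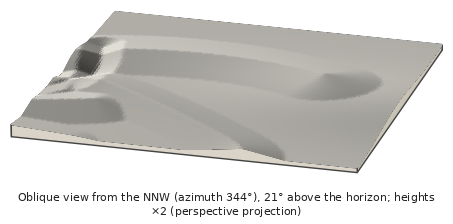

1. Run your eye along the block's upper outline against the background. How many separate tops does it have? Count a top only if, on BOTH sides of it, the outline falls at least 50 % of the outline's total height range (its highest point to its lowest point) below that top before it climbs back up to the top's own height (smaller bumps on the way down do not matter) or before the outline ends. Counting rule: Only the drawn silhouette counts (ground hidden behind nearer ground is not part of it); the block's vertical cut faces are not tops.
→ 0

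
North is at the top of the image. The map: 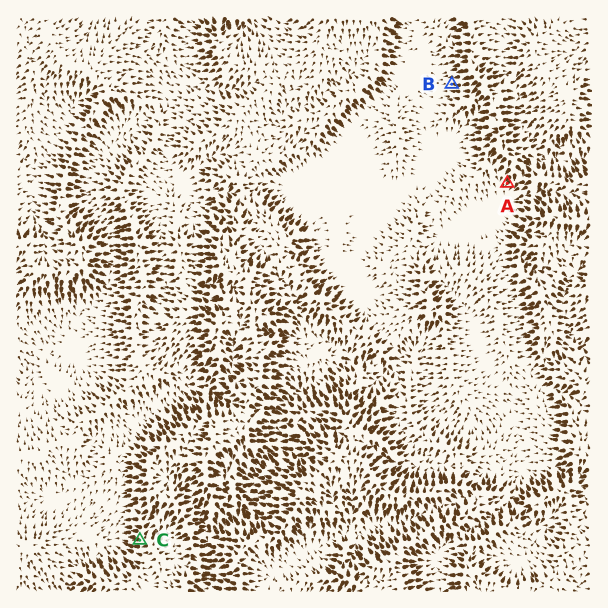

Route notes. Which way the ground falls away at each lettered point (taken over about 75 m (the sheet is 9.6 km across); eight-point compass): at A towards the SW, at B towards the W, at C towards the W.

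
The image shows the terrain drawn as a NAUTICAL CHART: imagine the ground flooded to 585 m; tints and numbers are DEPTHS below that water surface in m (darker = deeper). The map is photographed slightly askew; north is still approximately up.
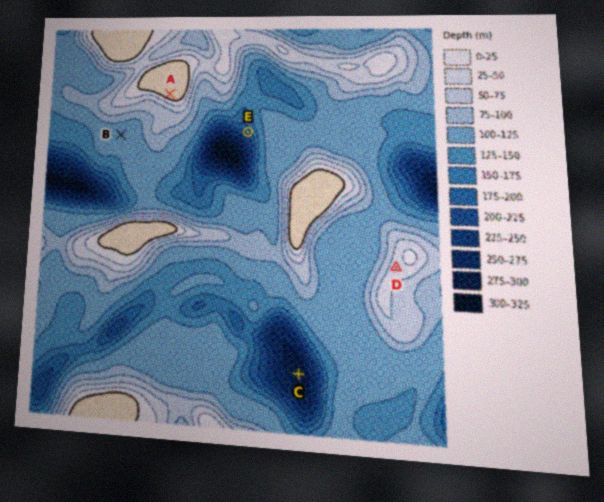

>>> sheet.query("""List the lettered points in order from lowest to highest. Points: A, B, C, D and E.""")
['C', 'E', 'B', 'D', 'A']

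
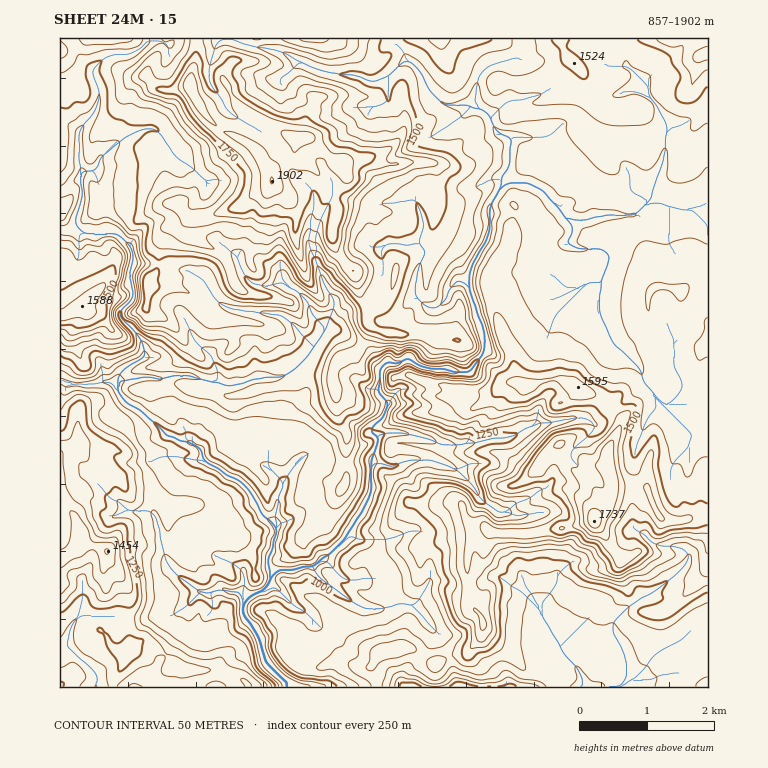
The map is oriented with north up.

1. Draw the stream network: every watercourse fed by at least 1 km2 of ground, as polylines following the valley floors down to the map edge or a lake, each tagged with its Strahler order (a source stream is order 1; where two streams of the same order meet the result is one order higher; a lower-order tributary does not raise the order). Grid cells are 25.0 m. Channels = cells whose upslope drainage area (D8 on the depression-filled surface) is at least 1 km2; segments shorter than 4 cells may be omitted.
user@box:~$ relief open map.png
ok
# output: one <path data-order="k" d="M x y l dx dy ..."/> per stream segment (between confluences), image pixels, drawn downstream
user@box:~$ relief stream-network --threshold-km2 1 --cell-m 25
<path data-order="2" d="M620 687l-39 0"/><path data-order="1" d="M633 680l-3 0-5 5-5 2"/><path data-order="1" d="M76 621l-4 3 0 2-1 1 0 4-2 1-2 16 2 0 27 25 0 2 2 1 0 5-2 2 0 4"/><path data-order="1" d="M539 609l1 1 0 4 2 2 0 1 7 9 3 8 7 9 0 1 2 2 0 3 3 4 0 1 14 14 1 5 4 5 0 7-2 2"/><path data-order="4" d="M243 605l0 9 2 2 0 1 6 7 2 5 3 3 0 2 4 5 0 4 1 1 0 5 2 2 0 3 2 2 0 5 20 20 2 0 0 6"/><path data-order="1" d="M412 605l-3 0-2-1-10 0-5 3-7 0-2 2-18 0-6-4-5-1-10-9-1 0-5-5-2 0-5-5-2 0-3-3-2 0-8-9-2-5-2-1"/><path data-order="4" d="M261 592l-3 0-2 2-5 1-6 7 0 2-2 1"/><path data-order="1" d="M277 588l-2-1-2 0-8 5-4 0"/><path data-order="4" d="M270 578l0 4-2 1 0 2-7 7"/><path data-order="3" d="M312 567l-10 0-2 1-3 0-2 2-17 0-8 8"/><path data-order="1" d="M689 555l0 3-3 5 0 2-14 13-2 0-6 7-2 0-10 9-5 1-2 2-3 0-5 5-2 0-3 3-2 0-17 17 0 12 3 4 2 5 3 3 0 3 4 5 0 5 2 2 0 17-7 9"/><path data-order="3" d="M277 528l0 6-4 5 0 9-1 2 0 3-4 3 0 11 2 1 0 10"/><path data-order="1" d="M505 512l-7 0-5-5-2 0-3-3-2 0-8-8 0-4-4-3 0-2-15-15-12-7-8-2-2-1-3 0-2-2-23 0-2 2-5 0-9 5-3 0-2-2-3 0-2-2-8 0-4 4"/><path data-order="1" d="M128 511l22 0 7 7 0 5 1 1 0 4 2 1 0 10 2 2 0 5 1 2 2 12 5 7 0 1 10 10 2 0 3 4 2 0 12 10 5 0 2 2 3 0 2-2 3 0 2-2 12 0 1 2 11 0 0 2 3 5 0 6"/><path data-order="3" d="M371 467l0 25-1 2 0 3-2 2-7 15-5 5-2 5-6 9-2 5-19 18-3 0-10 11-2 0"/><path data-order="1" d="M295 465l-10 14 0 1-2 2 0 5-5 9 0 10-1 1 0 5-2 2 0 5 2 2 0 7"/><path data-order="3" d="M378 436l0 7-2 2-1 8-4 5 0 9"/><path data-order="1" d="M559 421l-5 0-2 2-13 0-5 3-9 2-3 3-2 0-7 5-5 0-1 2-16 0-1 2-5 0-2 1-5 0-2 2-12 0-1 2-22 0-9-5-3 0-2-2-5 0-2-2-5 0-1-1-7 0-2-2-20 0-2 2-3 0-2 1"/><path data-order="1" d="M669 404l-5 0-10-10"/><path data-order="2" d="M654 394l0-2-11-10 0-3-1-2 0-5-2-2 0-1-20-20-2 0-5-6-3-8-2-2 0-3-7-12 0-3-2-2 0-20 2-2 0-10"/><path data-order="3" d="M118 391l0 1 10 12 12 5 25 24 0 2 2 1 7 0 6 5 9 0 3 4 4 0 3 3 2 0 0 2 1 2 0 6 5 5 12 6 7 6 2 0 1 2 4 0 5 3 2 0 10 10 0 2 3 4 2 5 3 3 0 3 2 2 1 5 6 5 3 0 0 2 7 7"/><path data-order="1" d="M104 382l7 0 7 9"/><path data-order="2" d="M314 347l-5 7 0 1-15 15-2 0-3 4-2 0-5 3-19 0-2 2-8 0-2 2-3 0-5 3-7 0-2 2-10 0-5-4-8 0-2-1-5 0-2-2-5 0-1-2-4 0-2-1-18 0-2 1-5 0-2 2-8 0-2-2-13 0-2 2-8 0-2 2-8 0 0 5-2 1"/><path data-order="2" d="M324 332l-2 1-1 5-5 5 0 2-2 2"/><path data-order="1" d="M233 310l8 0 2 1 12 0 1 2 12 0 2 2 10 0 2 1 1 0 6 5 1 0 24 26"/><path data-order="1" d="M290 288l2 1 3 0 14 14 0 3 1 2 0 3 2 2 0 2 12 12 0 5"/><path data-order="3" d="M469 288l0 3 2 2 0 3 2 2 0 3 3 5 0 5 2 2 0 3 5 9 0 5 2 2 0 18-2 2 0 3-7 7 0 2-3 3 0 2-4 3-17 0-1-2-4 0-1-1-17 0-2-2-5 0-2-2-5-1-5-5-5 0-7 5-11-2-7 7 0 17-2 1 0 5 10 11 0 3-3 5 0 3-2 2 0 2-12 10 0 5 2 2 3 0 2 1"/><path data-order="1" d="M578 288l5-2 5-3 11 0 2-2"/><path data-order="2" d="M601 281l0-2 4-5 0-3 3-5 0-5 2-2 0-3-5-6-2 0-2-1-23 0-6-4-5-1 0-4 5-6 0-9-6-7"/><path data-order="1" d="M316 259l0 3 3 5 0 4 2 1 0 4 1 2 0 3 4 5 1 5 5 5 0 2 2 2 0 8-2 2 0 3-3 5-2 9-3 5"/><path data-order="1" d="M398 244l4 0 1 1 16-1"/><path data-order="2" d="M419 244l6 6 0 4-6 12 0 5-2 1 0 9-2 2 0 13 10 10 2 0 2 2 8 0 10-10 0-5 2-2 0-2 7-6 0-2 5 0 2 2 1 0 5 5"/><path data-order="3" d="M566 218l-5-6 0-2-14-14 0-1-5-5-2 0-12-7-20 0-1 2-2 0-5 5"/><path data-order="1" d="M679 208l-12-1-5-4-12 0-2 2-3 0"/><path data-order="1" d="M419 207l0 1 1 2 0 3 2 2 0 5 2 2 0 7-2 1 0 4-2 1 0 4-1 1 0 4"/><path data-order="2" d="M645 205l-10 10-30 0-2 2-9 0-1 1-4 0-1 2-16 0-1-2-5 0"/><path data-order="3" d="M500 190l-2 1-2 5-3 4 0 1-2 2 0 4-1 1 0 24-2 2-2 8-7 8-3 9-3 3 0 4-2 1 0 4-2 1 0 16"/><path data-order="2" d="M81 174l0 12 1 2 0 10-1 2 0 5-2 2 0 3-2 2 0 3-1 2 0 8 8 9 32 0 2 1 2 0 11 12 0 3 2 2 0 10-2 2 0 5-1 2 0 8 1 2 0 7 2 1 0 9-3 3 0 2-2 2-2 0-5 5 0 1-1 2 0 3 10 11 1 0 0 1 10 12 0 2 2 1 0 6 2 1 0 7-2 0-7 5-5 2-3 3-2 0-6 7 0 2-2 1 0 10"/><path data-order="1" d="M177 158l-5-6-2-5-5-5-2-5-8-8-12 0-2 2-3 0-5 3-8 3-17 15-2 0-7 7 0 5-5 7-10 0-3 3"/><path data-order="2" d="M479 109l2 0 9 6 0 2 1 2 0 3 2 2 2 5 5 5 1 0 2 2 4 0 5 3 0 5-2 2 0 18-2 2 0 3-7 7 0 10-1 2 0 2"/><path data-order="1" d="M388 100l0-24"/><path data-order="1" d="M648 87l0 8 2 2 0 1 7 7 5 12 3 3 0 4 2 1 0 9-2 2 0 16-1 2 0 7-2 2 0 3-2 2 0 3-3 5 0 4-2 1 0 4-1 1 0 4-2 1 0 7-7 7"/><path data-order="1" d="M478 78l0 7-2 2 0 10-2 1 0 4 5 7"/><path data-order="2" d="M388 76l15-15 7 0 10 10 0 2 4 3 0 4 5 8 0 2 13 13 2 0 2 2 23 0 4 4 6 0"/><path data-order="1" d="M92 70l0 5 2 1 0 4 4 5 0 3 1 2 0 10-1 2 0 3-2 2 0 3-4 4 0 1-10 10 0 2-3 5 0 31 2 1 0 10"/><path data-order="1" d="M294 68l5-5 3 0"/><path data-order="2" d="M302 63l8 3 2 2 9 2 1 1 5 0 2 2 9 0 1 2 15 0 2 1 5 0 4 4 3 0 2 1 6 0 5-3 4 0 2-2 1 0"/><path data-order="1" d="M218 43l3-4 13 0 0 2 4 0 5 3 5 0 2 2 5 0 1 2 11 0 1 1 7 0 2 2 3 0 2 2 3 0 7 5 2 0 3 3 3 0 2 2"/>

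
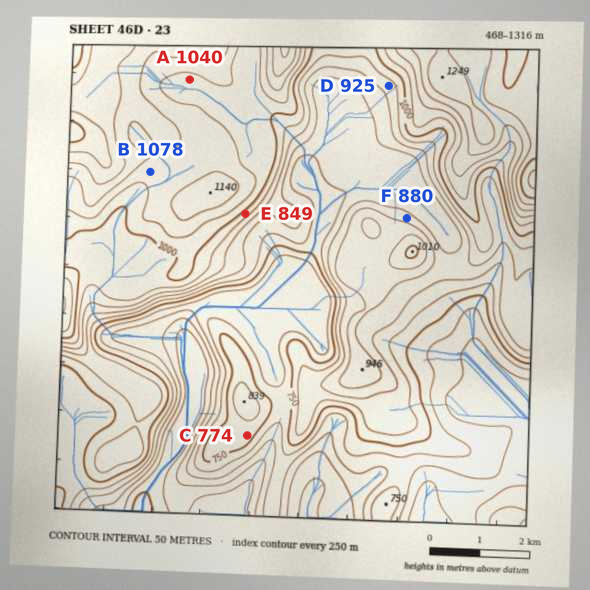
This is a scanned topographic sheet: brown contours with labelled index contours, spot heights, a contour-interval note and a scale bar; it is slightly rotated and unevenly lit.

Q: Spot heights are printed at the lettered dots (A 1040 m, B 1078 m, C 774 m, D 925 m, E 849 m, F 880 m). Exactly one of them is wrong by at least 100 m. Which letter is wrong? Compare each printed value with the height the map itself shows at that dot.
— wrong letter E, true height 974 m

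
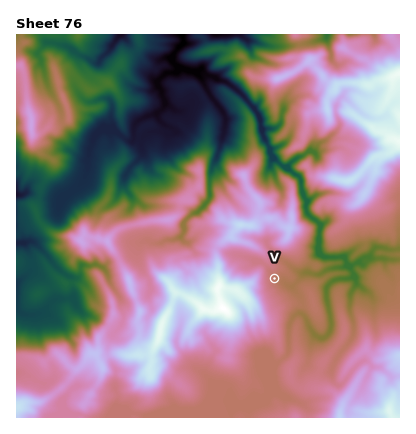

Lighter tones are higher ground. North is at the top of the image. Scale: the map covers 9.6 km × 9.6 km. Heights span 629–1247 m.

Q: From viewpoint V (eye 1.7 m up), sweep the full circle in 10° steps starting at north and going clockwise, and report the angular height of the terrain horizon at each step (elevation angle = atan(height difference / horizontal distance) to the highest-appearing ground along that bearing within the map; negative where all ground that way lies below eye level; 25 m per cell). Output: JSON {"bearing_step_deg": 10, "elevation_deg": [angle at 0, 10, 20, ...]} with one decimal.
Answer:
{"bearing_step_deg": 10, "elevation_deg": [5.1, 6.6, 6.9, 3.4, 3.2, 2.3, 0.3, -0.2, -0.8, -0.3, -0.2, 0.2, 2.3, 2.2, 3.0, 2.2, 1.3, 2.1, 2.9, 4.5, 7.8, 11.2, 13.6, 15.1, 15.7, 15.1, 15.3, 14.6, 13.1, 10.9, 8.7, 6.3, 6.0, 6.7, 6.5, 5.1]}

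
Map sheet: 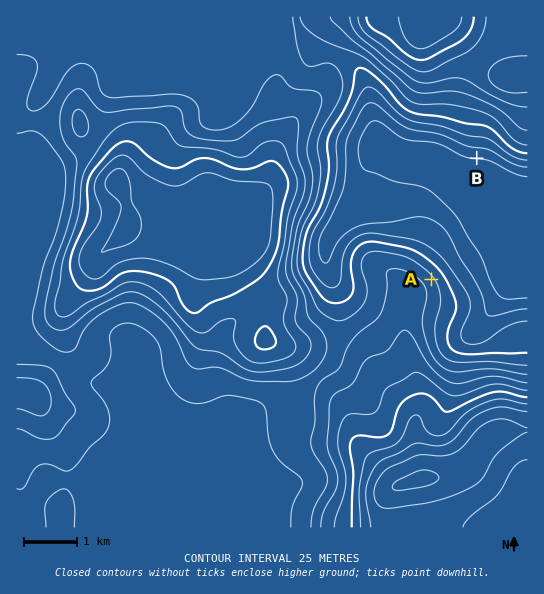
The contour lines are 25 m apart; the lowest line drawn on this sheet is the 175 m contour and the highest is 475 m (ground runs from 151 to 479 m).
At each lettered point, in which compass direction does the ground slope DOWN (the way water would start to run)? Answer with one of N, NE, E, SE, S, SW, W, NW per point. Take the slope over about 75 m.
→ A NE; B S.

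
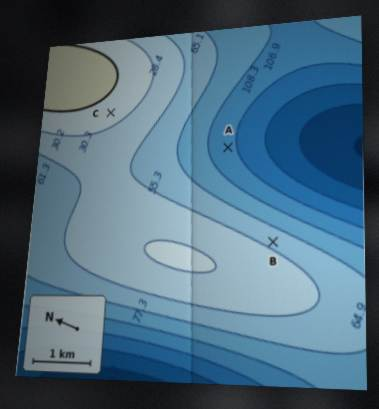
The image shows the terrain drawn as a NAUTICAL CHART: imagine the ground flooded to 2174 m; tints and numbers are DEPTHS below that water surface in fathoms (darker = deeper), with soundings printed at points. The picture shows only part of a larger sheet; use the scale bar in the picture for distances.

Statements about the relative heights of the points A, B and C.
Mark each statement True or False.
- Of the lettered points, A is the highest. False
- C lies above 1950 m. True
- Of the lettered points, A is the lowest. True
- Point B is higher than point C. False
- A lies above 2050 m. False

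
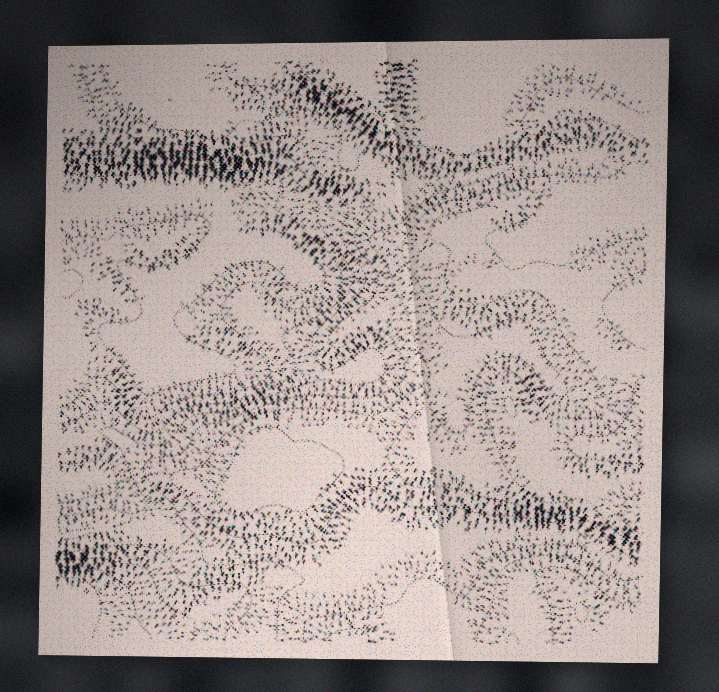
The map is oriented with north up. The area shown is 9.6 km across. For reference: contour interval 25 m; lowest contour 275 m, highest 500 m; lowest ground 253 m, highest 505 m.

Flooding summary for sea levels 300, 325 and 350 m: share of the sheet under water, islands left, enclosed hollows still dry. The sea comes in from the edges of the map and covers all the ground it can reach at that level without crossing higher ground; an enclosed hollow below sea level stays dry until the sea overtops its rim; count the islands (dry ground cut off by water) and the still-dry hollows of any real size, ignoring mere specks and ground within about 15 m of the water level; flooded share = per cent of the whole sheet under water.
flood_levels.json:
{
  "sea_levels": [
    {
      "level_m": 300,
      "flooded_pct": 17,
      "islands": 0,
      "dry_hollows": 0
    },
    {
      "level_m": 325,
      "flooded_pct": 22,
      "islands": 0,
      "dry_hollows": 0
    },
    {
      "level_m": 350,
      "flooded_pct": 28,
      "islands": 0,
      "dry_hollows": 0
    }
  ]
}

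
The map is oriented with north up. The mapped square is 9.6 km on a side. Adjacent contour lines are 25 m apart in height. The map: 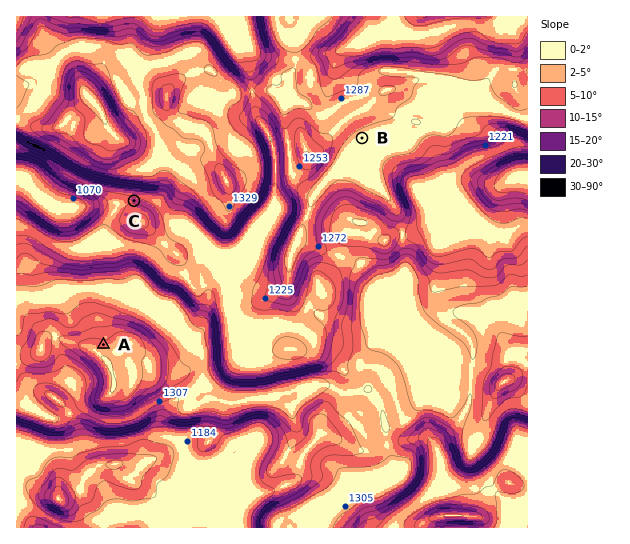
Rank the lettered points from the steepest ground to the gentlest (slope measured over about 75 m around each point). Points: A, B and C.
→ C A B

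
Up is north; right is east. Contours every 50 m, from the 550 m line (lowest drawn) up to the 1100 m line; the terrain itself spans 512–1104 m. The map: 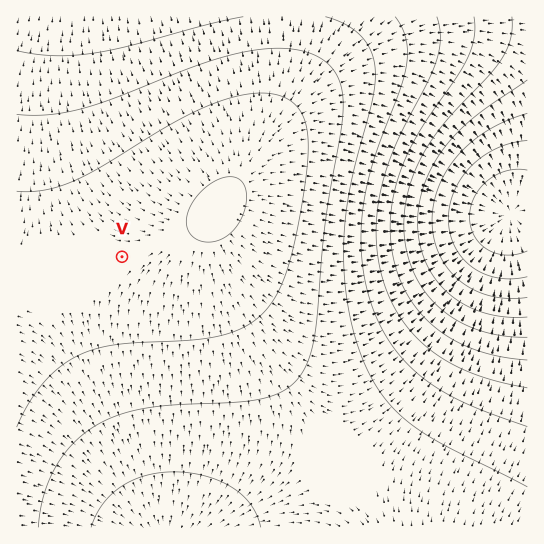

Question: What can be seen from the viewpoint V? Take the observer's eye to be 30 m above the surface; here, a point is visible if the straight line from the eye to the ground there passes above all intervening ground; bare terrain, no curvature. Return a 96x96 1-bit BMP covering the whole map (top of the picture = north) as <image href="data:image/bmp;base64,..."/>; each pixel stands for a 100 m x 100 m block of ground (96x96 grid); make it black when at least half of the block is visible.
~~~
<image width="96" height="96" href="data:image/bmp;base64,Qk2+BAAAAAAAAD4AAAAoAAAAYAAAAGAAAAABAAEAAAAAAIAEAAATCwAAEwsAAAIAAAAAAAAA////AAAAAAD///////////////////////////////////////////////////8D//////////////wA//////////////gAf/////////////AAP////////////+AAD////////////+AAB////////////8AAB////////////8AAA////////////4AAAf///////////4AAAP///////+D//4AAAH///////AD//4AAAD//////AAD//wAAAB/////gAAD//wAAAA////gAAAD//wAAAAf//wAAAAD//wAAAAD/wAAAAAD//wAAAAAAAAAAAAD//wAAAAAAAAAAAAD//wAAAAAAAAAAAAD//wAAAAAAAAAAAAD//4AAAAAAAAAAAAD//4AAAAAAAAAAAAD//4AAAAAAAAAAAAD//4AAAAAAAAAAAAD//8AAAAAAAAAAAAD//+AAAAAAAAAAAAD///AAAAAAAAAAAAD///gAAAAAAAAAAAD///wAAAAAAAAAAAD///8AAAAAAAAAAAD////AAAAAAAAAAAD////4AAAAAAAAAAD////+AAAAAAAAAAD/////AAAAAAAAAAD/////wAAAAAAAAAD/////4AAAAAAAAAD/////4AAAAAAAAAD/////8AAAAAAAAAD/////8AAAAAAAAAD/////+AAAAAAAAAD/////+AAAAAAAAAD//////AAAAAAAAAD//////AAAAAAAAAD//////AAAAAAAAAD//////AAAAAAAAAD//////gAAAAAAAAD//////gAAAAAAAAD//////gAAAAAAAAD//////gAAAAAAAAD//////gAAAAAAAAD//////wAAAAAAAAD//////wAAAAAAAAD//////wAAAAAAAAD//////wAAAAAAAAD//////wAAAAAAAAD//////wAAAAAAAAD//////wAAAAAAAAD//////wAAAAAAAAD//////wAAAAAAAAD//////wAAAAAAAAD//////gAAAAAAAAD//////gAAAAAAAAD//////gAAAAAAAAD//////AAAAAAAAAD/////+AAAAAAAAAD/8AD/8AAAAAAAAAD/wAADgAAAAAAAAAD/gAAAAAAAAAAAAAD/AAAAAAAAAAAAAAD+AAAAAAAAAAAAAAD8AAAAAAAAAAAAAAD8AAAAAAAAAAAAAAD4AAAAAAAAAAAAAAD4AAAAAAAAAAAAAADwAAAAAAAAAAAAAADgAAAAAAAAAAAAAADgAAAAAAAAAAAAAADgAAAAAAAAAAAAAADAAAAAAAAAAAAAAADAAAAAAAAAAAAAAACAAAAAAAAAAAAAAACAAAAAAAAAAAAAAACAAAAAAAAAAAAAAAAAAAAAAAAAAAAAAAAAAAAAAAAAAAAAAAAAAAAAAAAAAAAAAAAAAAAAAAAAAAAAAAAAAAAAAAAAAAAAAAAAAAAAAAAAAAAAAAAAAAAAAAAAAAAAAAAAAAAAAAAAAAAAAAAAAAAAAAAAAAAAAAAAAAAAAAAAAAAAAAA="/>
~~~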